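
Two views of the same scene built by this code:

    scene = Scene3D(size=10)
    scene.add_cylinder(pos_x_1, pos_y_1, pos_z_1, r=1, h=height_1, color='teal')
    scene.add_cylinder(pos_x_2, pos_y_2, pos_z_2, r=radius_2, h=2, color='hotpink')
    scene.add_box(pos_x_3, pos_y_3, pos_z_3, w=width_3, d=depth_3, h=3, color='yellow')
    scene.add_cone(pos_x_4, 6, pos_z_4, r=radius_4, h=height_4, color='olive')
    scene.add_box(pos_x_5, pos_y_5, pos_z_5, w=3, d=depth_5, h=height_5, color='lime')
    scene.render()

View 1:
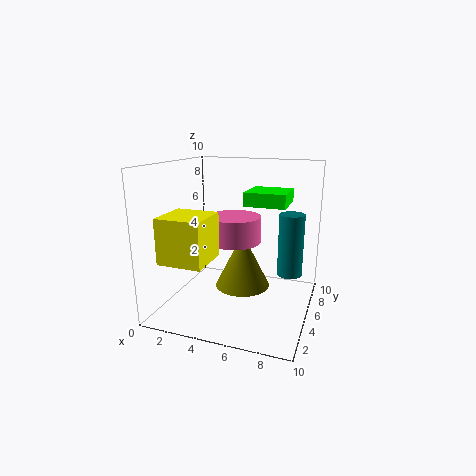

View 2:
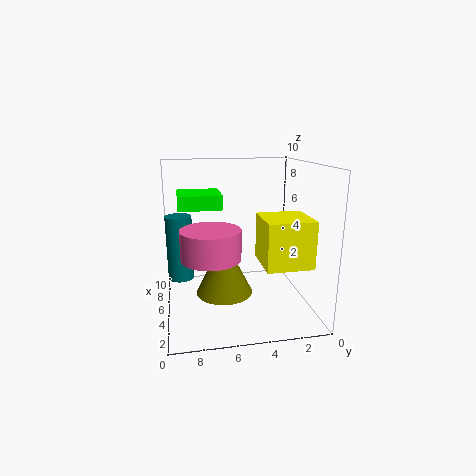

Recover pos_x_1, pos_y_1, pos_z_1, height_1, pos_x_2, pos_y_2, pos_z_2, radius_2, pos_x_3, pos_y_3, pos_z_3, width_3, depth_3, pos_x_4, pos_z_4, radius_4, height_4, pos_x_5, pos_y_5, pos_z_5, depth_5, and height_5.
pos_x_1 = 8, pos_y_1 = 9, pos_z_1 = 1, height_1 = 5, pos_x_2 = 4, pos_y_2 = 7, pos_z_2 = 4, radius_2 = 2, pos_x_3 = 1, pos_y_3 = 1, pos_z_3 = 4, width_3 = 3, depth_3 = 3, pos_x_4 = 5, pos_z_4 = 1, radius_4 = 2, height_4 = 4, pos_x_5 = 5, pos_y_5 = 6, pos_z_5 = 7, depth_5 = 3, height_5 = 1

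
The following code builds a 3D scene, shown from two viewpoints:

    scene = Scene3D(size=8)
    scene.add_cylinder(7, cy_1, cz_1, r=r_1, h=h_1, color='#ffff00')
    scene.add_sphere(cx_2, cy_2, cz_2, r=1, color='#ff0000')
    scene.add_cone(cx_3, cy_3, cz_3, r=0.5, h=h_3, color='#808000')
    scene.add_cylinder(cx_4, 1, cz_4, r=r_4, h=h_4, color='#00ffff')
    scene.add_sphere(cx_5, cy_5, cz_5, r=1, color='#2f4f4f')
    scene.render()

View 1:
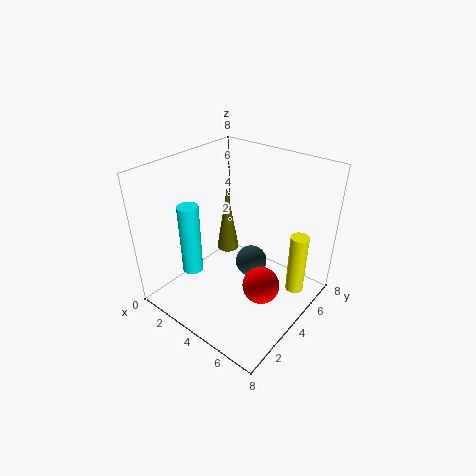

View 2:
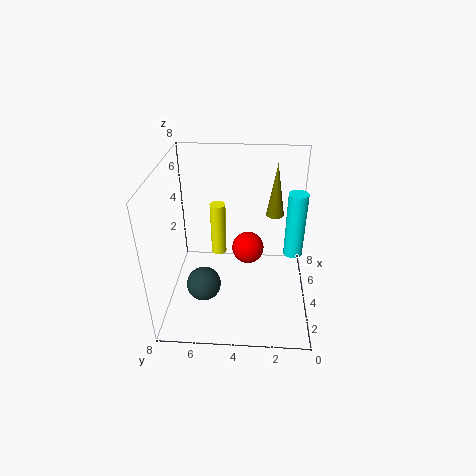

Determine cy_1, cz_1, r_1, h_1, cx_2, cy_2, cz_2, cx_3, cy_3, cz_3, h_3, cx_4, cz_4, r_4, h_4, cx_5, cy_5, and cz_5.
cy_1 = 5.5, cz_1 = 1, r_1 = 0.5, h_1 = 3.5, cx_2 = 6, cy_2 = 3.5, cz_2 = 2, cx_3 = 5, cy_3 = 2, cz_3 = 5, h_3 = 3, cx_4 = 3.5, cz_4 = 3.5, r_4 = 0.5, h_4 = 3.5, cx_5 = 3.5, cy_5 = 6, cz_5 = 1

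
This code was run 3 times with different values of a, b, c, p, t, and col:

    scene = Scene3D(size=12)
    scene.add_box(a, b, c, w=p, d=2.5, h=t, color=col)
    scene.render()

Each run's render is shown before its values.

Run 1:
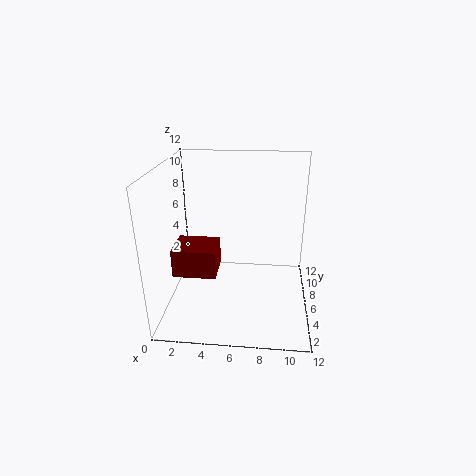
a = 2; b = 0.5; c = 5.5; p = 3; t = 2; col = 'maroon'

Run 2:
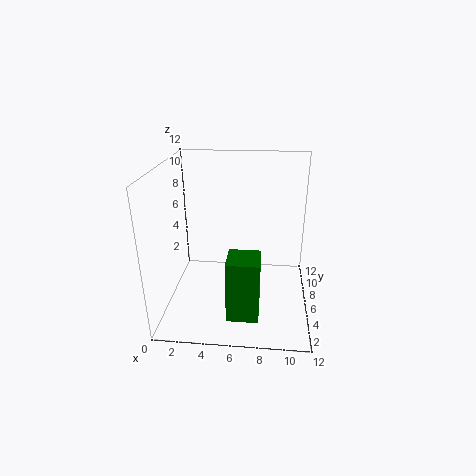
a = 5.5; b = 1.5; c = 1; p = 2.5; t = 5; col = 'green'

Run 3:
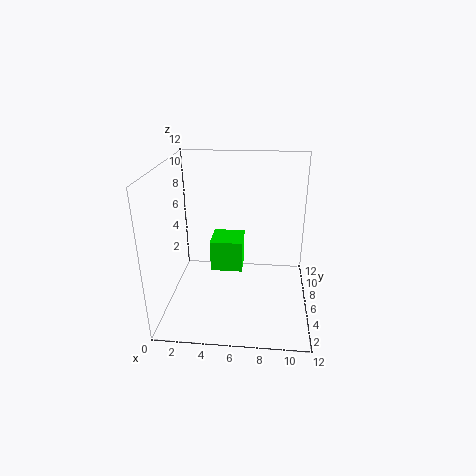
a = 4; b = 4; c = 4; p = 2.5; t = 2.5; col = 'lime'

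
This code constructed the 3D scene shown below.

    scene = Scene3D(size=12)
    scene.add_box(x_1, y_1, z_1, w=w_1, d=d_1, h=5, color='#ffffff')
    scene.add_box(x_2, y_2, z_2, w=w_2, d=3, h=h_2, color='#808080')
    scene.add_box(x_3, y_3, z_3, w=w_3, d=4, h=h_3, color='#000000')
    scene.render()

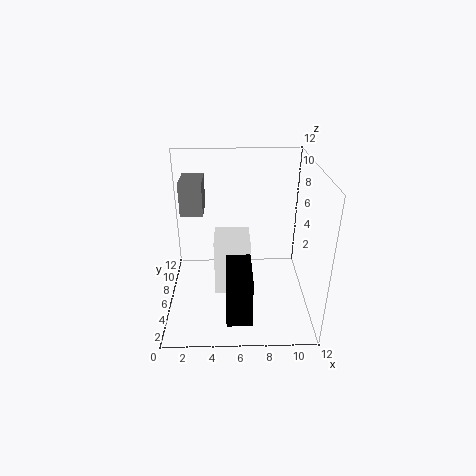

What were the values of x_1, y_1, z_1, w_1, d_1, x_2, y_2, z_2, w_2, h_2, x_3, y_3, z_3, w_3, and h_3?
x_1 = 4
y_1 = 5
z_1 = 1
w_1 = 3
d_1 = 3
x_2 = 1
y_2 = 8
z_2 = 7
w_2 = 2
h_2 = 3
x_3 = 5
y_3 = 1
z_3 = 1
w_3 = 2
h_3 = 4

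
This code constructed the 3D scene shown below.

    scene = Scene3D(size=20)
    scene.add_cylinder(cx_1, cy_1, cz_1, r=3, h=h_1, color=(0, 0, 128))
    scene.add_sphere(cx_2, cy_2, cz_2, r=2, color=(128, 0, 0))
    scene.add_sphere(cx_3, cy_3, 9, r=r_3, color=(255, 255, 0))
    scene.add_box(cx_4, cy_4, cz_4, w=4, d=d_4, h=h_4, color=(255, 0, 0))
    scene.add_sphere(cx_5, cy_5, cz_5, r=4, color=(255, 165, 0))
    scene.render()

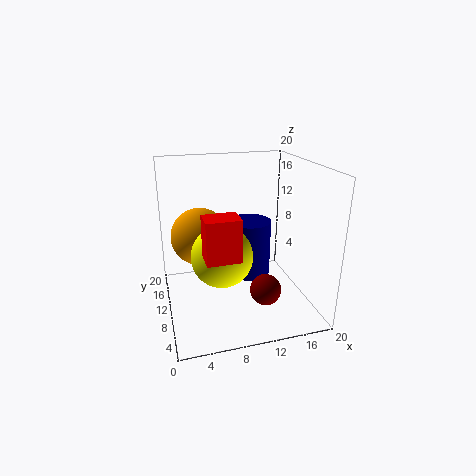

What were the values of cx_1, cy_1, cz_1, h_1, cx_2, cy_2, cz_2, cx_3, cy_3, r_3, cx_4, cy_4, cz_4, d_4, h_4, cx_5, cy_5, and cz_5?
cx_1 = 12; cy_1 = 11; cz_1 = 4; h_1 = 8; cx_2 = 12; cy_2 = 4; cz_2 = 5; cx_3 = 7; cy_3 = 7; r_3 = 4; cx_4 = 4; cy_4 = 1; cz_4 = 11; d_4 = 3; h_4 = 5; cx_5 = 5; cy_5 = 12; cz_5 = 10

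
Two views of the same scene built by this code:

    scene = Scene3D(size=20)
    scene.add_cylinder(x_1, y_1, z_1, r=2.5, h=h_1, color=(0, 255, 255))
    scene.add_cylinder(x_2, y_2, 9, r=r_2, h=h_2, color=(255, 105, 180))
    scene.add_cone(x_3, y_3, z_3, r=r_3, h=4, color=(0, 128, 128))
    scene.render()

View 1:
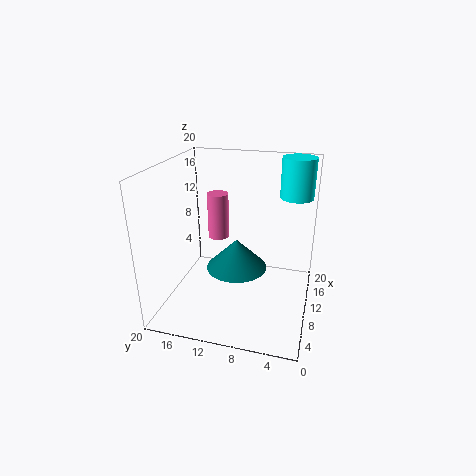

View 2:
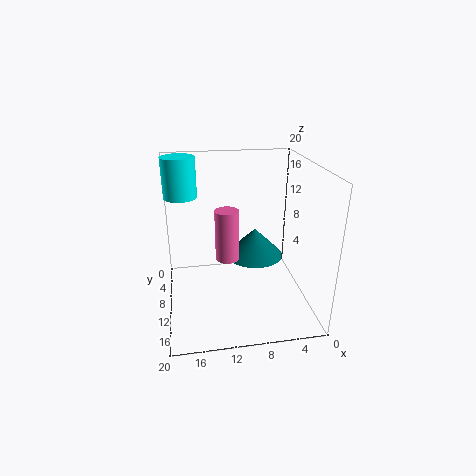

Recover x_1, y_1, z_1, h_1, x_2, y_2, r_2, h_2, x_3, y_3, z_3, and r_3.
x_1 = 17.5
y_1 = 3
z_1 = 14
h_1 = 6
x_2 = 12
y_2 = 13.5
r_2 = 1.5
h_2 = 6.5
x_3 = 7.5
y_3 = 9.5
z_3 = 7
r_3 = 4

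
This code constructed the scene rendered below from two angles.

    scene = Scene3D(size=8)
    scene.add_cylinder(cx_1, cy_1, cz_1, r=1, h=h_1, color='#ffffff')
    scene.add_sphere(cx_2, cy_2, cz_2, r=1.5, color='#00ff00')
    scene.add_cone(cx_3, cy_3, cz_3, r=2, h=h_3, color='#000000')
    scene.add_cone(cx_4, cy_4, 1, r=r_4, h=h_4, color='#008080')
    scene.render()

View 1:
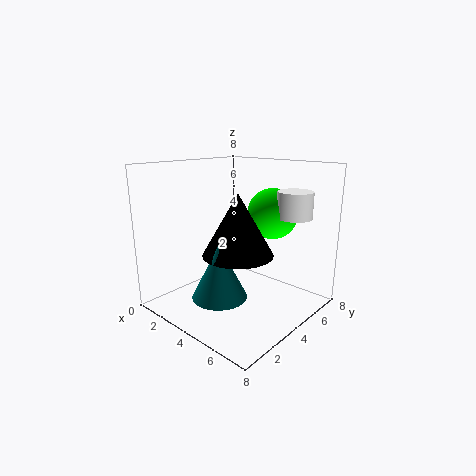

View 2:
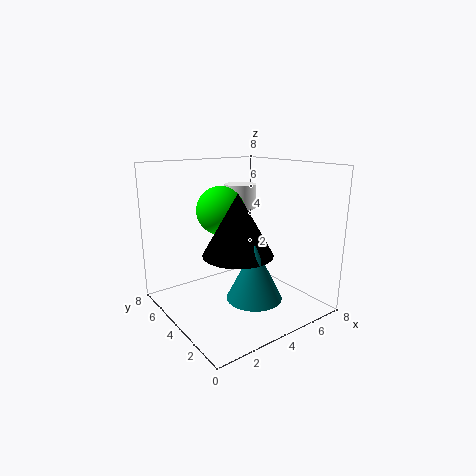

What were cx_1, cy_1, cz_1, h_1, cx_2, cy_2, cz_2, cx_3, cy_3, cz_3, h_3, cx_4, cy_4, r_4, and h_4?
cx_1 = 6; cy_1 = 6.5; cz_1 = 5; h_1 = 1.5; cx_2 = 4.5; cy_2 = 6.5; cz_2 = 5; cx_3 = 4; cy_3 = 4; cz_3 = 3; h_3 = 3.5; cx_4 = 4; cy_4 = 2.5; r_4 = 1.5; h_4 = 3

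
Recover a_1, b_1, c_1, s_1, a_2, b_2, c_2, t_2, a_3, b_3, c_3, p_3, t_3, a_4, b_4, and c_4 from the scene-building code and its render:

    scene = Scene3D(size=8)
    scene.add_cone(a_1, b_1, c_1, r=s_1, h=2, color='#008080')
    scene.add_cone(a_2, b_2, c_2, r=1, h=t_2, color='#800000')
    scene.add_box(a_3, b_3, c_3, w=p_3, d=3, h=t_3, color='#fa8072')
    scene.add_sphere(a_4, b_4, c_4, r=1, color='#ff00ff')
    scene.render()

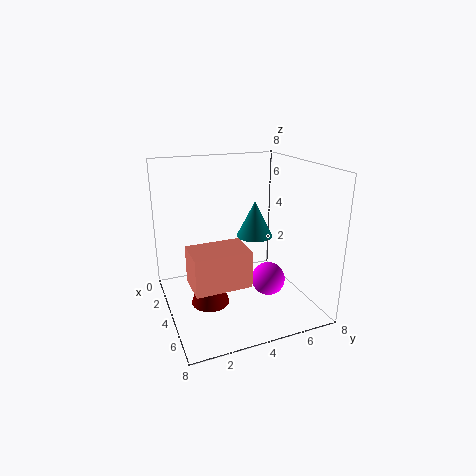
a_1 = 4
b_1 = 5
c_1 = 4
s_1 = 1
a_2 = 5
b_2 = 2
c_2 = 1
t_2 = 3
a_3 = 4
b_3 = 1
c_3 = 2
p_3 = 2
t_3 = 2
a_4 = 4
b_4 = 6
c_4 = 1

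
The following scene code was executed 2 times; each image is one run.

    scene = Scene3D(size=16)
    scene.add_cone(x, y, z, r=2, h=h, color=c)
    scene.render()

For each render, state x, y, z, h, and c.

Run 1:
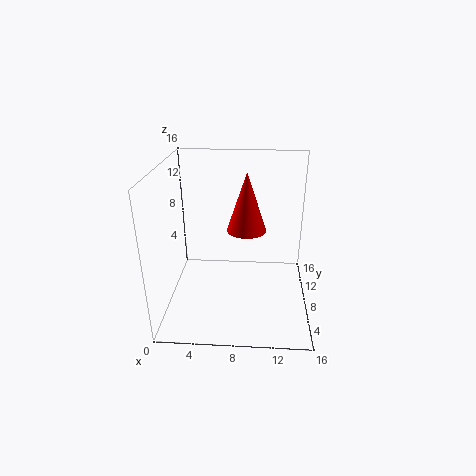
x = 9
y = 6
z = 10
h = 6
c = 'red'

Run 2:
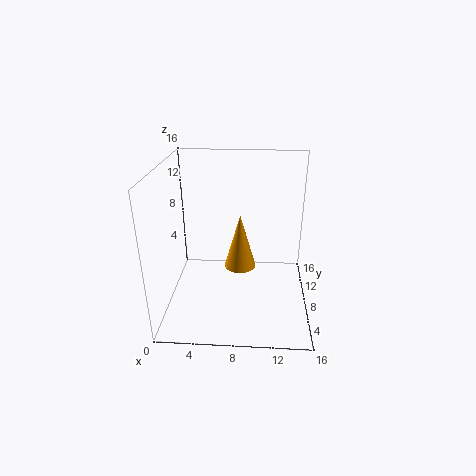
x = 8
y = 12
z = 2
h = 7
c = 'orange'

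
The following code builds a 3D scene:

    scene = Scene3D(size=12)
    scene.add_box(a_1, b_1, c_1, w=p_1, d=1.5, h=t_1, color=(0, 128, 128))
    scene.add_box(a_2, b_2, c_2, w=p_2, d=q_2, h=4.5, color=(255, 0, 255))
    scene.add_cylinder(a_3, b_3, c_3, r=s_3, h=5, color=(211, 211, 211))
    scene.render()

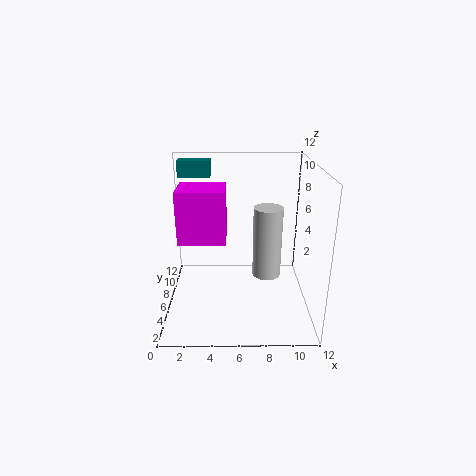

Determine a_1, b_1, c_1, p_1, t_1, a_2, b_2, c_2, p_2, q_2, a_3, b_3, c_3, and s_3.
a_1 = 0.5; b_1 = 10.5; c_1 = 10; p_1 = 3; t_1 = 1.5; a_2 = 1; b_2 = 5.5; c_2 = 5.5; p_2 = 4; q_2 = 3.5; a_3 = 8; b_3 = 2; c_3 = 5; s_3 = 1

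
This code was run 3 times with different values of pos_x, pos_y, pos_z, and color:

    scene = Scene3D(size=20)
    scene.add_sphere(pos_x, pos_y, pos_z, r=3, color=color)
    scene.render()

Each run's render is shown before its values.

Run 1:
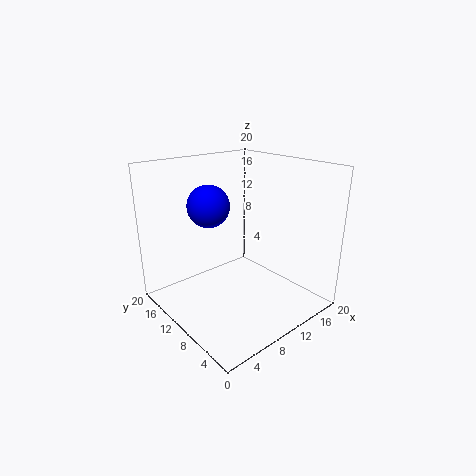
pos_x = 8, pos_y = 14, pos_z = 14, color = 'blue'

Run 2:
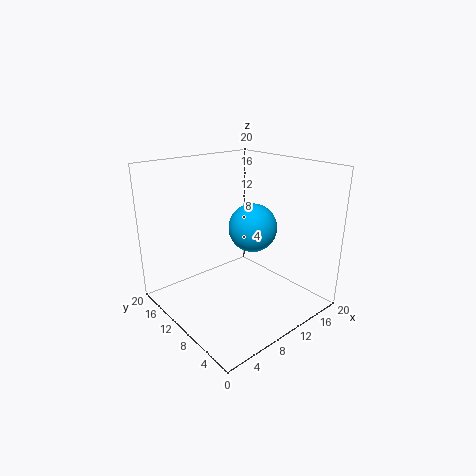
pos_x = 9, pos_y = 6, pos_z = 13, color = 'deepskyblue'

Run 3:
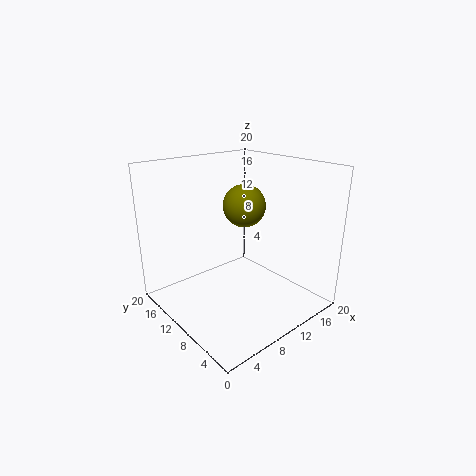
pos_x = 12, pos_y = 11, pos_z = 14, color = 'olive'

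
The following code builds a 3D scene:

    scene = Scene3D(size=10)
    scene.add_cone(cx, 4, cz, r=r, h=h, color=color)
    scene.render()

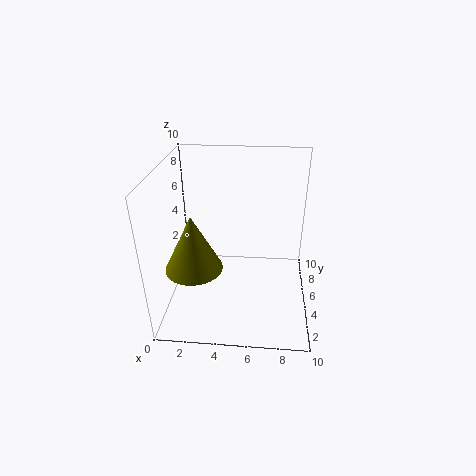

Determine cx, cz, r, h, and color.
cx = 2; cz = 3; r = 2; h = 4; color = 'olive'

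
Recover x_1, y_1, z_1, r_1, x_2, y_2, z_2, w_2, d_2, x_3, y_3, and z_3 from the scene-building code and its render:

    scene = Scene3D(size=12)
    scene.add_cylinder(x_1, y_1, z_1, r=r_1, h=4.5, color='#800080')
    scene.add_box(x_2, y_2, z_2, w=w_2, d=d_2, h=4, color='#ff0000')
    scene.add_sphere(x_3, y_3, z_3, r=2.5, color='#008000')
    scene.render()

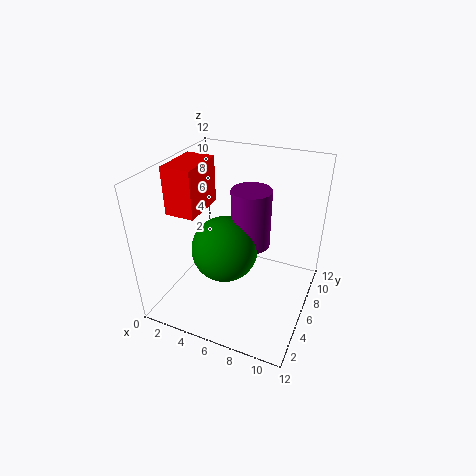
x_1 = 7.5
y_1 = 5
z_1 = 6.5
r_1 = 1.5
x_2 = 0.5
y_2 = 4
z_2 = 8
w_2 = 2.5
d_2 = 4
x_3 = 6
y_3 = 3.5
z_3 = 6.5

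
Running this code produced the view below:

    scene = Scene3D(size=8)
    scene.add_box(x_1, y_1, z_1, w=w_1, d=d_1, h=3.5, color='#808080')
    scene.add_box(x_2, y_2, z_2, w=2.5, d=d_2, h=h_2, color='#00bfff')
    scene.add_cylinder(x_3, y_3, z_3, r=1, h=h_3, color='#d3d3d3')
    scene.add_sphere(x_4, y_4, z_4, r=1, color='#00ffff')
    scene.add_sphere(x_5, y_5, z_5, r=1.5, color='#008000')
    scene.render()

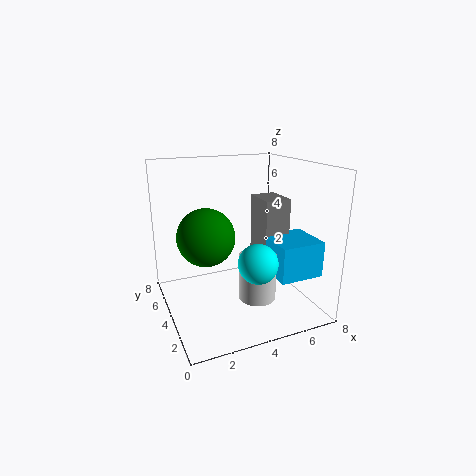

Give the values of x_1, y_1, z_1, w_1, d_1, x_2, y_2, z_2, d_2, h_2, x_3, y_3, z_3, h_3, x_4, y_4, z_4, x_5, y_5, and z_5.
x_1 = 5.5, y_1 = 3.5, z_1 = 2.5, w_1 = 1.5, d_1 = 2, x_2 = 5.5, y_2 = 1.5, z_2 = 2, d_2 = 2.5, h_2 = 2, x_3 = 4.5, y_3 = 2.5, z_3 = 1, h_3 = 2.5, x_4 = 4, y_4 = 1.5, z_4 = 3.5, x_5 = 2, y_5 = 3.5, z_5 = 4.5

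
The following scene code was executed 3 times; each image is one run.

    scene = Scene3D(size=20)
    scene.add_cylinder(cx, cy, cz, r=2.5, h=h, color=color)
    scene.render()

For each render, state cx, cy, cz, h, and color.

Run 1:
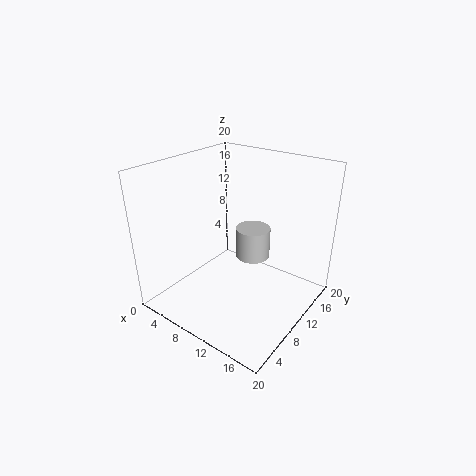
cx = 10.5, cy = 13, cz = 6, h = 4.5, color = 'lightgray'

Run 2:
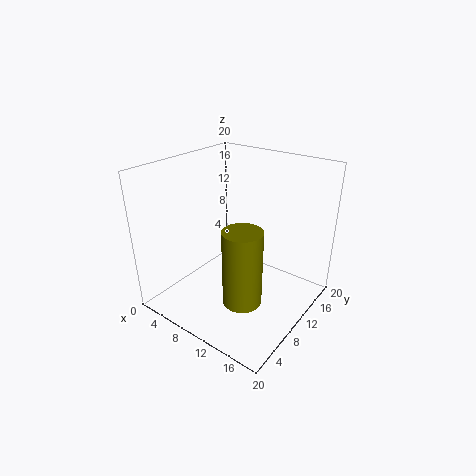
cx = 14, cy = 5.5, cz = 4, h = 10, color = 'olive'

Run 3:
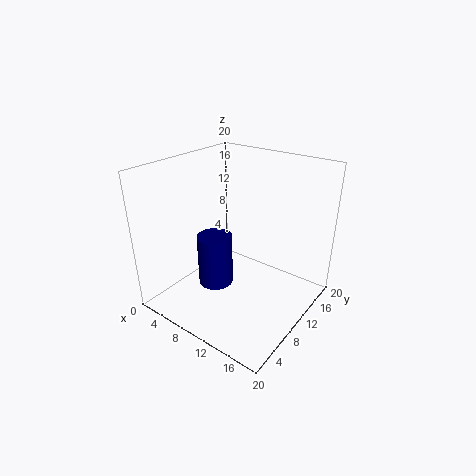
cx = 7, cy = 8.5, cz = 2.5, h = 7.5, color = 'navy'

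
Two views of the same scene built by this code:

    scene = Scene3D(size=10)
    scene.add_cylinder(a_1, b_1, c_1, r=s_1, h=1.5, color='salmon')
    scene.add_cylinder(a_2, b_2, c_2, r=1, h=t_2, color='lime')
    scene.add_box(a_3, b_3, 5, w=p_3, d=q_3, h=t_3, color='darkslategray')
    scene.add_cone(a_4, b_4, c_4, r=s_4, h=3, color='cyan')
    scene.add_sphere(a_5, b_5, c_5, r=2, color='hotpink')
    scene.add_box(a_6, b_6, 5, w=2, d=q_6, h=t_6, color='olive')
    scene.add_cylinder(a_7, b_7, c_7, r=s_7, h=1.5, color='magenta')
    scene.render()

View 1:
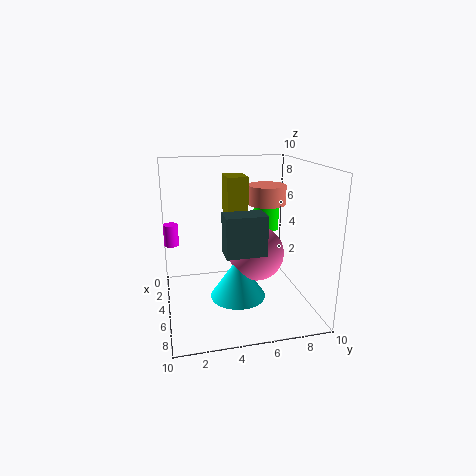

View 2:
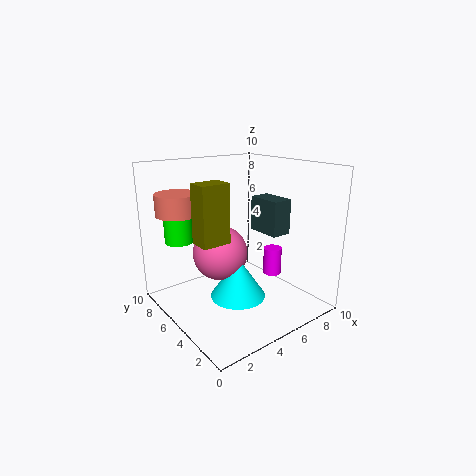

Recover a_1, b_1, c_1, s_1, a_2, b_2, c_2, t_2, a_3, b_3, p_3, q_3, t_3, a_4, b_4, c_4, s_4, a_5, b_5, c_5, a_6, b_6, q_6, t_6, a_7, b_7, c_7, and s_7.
a_1 = 2; b_1 = 8; c_1 = 6.5; s_1 = 1.5; a_2 = 2; b_2 = 8; c_2 = 4.5; t_2 = 2; a_3 = 7; b_3 = 3.5; p_3 = 1.5; q_3 = 2.5; t_3 = 2.5; a_4 = 5; b_4 = 5; c_4 = 0.5; s_4 = 2; a_5 = 4.5; b_5 = 6.5; c_5 = 3.5; a_6 = 2; b_6 = 4.5; q_6 = 1.5; t_6 = 4; a_7 = 4; b_7 = 0.5; c_7 = 4.5; s_7 = 0.5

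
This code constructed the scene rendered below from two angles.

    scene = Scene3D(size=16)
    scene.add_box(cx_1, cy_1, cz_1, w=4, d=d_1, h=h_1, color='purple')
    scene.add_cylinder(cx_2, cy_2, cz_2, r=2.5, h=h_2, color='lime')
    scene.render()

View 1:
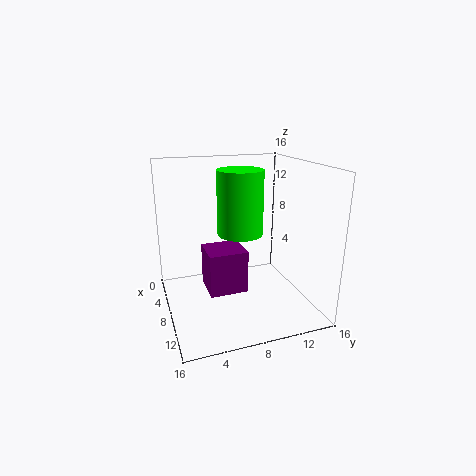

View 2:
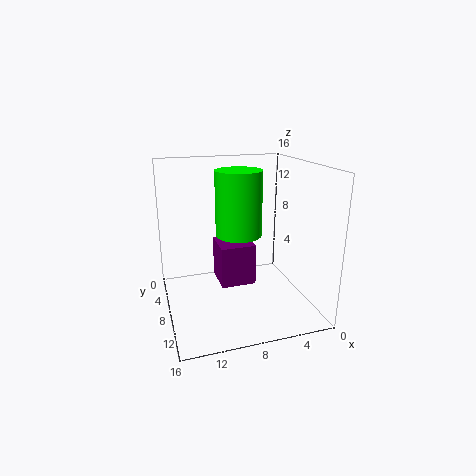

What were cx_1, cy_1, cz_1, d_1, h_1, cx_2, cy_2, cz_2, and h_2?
cx_1 = 6
cy_1 = 4.25
cz_1 = 2.25
d_1 = 4.25
h_1 = 4.75
cx_2 = 8
cy_2 = 8.25
cz_2 = 8.5
h_2 = 7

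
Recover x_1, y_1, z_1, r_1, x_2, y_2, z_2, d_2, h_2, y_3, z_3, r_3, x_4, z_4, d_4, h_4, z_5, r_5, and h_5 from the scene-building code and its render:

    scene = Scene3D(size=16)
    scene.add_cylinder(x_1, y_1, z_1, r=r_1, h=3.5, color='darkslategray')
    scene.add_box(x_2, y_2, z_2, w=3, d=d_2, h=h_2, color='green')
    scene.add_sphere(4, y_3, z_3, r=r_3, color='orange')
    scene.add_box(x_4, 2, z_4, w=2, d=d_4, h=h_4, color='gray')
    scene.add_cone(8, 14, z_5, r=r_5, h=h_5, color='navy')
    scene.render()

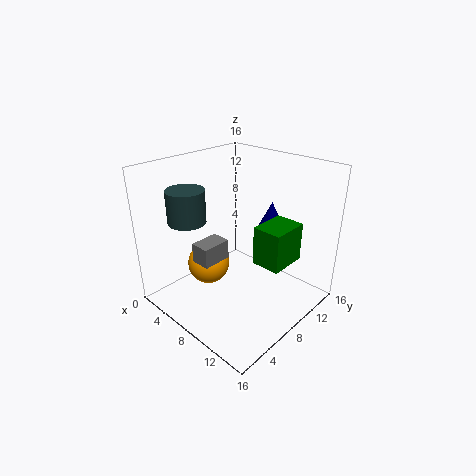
x_1 = 5; y_1 = 3.5; z_1 = 10.5; r_1 = 2; x_2 = 11.5; y_2 = 6.5; z_2 = 7; d_2 = 4; h_2 = 4; y_3 = 7; z_3 = 3.5; r_3 = 2.5; x_4 = 7.5; z_4 = 7.5; d_4 = 3; h_4 = 2; z_5 = 7.5; r_5 = 1.5; h_5 = 3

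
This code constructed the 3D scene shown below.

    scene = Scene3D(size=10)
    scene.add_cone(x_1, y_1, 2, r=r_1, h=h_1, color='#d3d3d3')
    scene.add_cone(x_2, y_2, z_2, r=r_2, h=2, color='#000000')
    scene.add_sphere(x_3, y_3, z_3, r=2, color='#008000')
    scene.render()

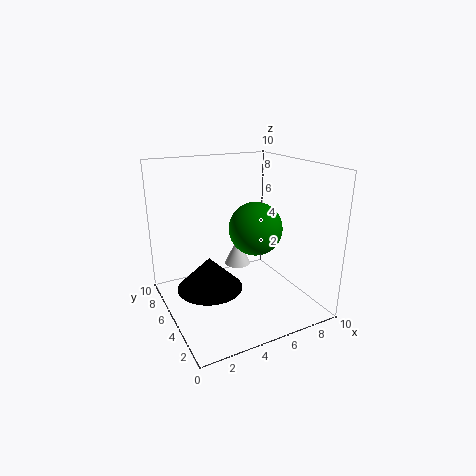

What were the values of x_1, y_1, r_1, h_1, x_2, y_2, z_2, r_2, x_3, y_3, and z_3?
x_1 = 6, y_1 = 7, r_1 = 1, h_1 = 2, x_2 = 2, y_2 = 3, z_2 = 3, r_2 = 2, x_3 = 7, y_3 = 6, z_3 = 5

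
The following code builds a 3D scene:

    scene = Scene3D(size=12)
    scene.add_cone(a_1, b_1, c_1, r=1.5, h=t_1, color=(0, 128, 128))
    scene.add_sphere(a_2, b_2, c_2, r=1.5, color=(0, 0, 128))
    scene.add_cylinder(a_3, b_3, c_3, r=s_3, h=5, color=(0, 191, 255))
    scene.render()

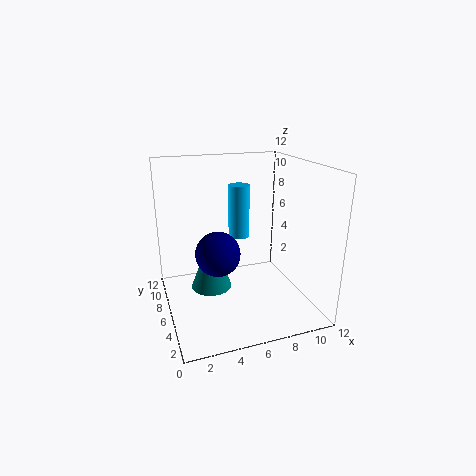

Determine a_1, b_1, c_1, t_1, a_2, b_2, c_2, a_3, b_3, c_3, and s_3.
a_1 = 3; b_1 = 3.5; c_1 = 3.5; t_1 = 4; a_2 = 3; b_2 = 1.5; c_2 = 7; a_3 = 7.5; b_3 = 10; c_3 = 4.5; s_3 = 1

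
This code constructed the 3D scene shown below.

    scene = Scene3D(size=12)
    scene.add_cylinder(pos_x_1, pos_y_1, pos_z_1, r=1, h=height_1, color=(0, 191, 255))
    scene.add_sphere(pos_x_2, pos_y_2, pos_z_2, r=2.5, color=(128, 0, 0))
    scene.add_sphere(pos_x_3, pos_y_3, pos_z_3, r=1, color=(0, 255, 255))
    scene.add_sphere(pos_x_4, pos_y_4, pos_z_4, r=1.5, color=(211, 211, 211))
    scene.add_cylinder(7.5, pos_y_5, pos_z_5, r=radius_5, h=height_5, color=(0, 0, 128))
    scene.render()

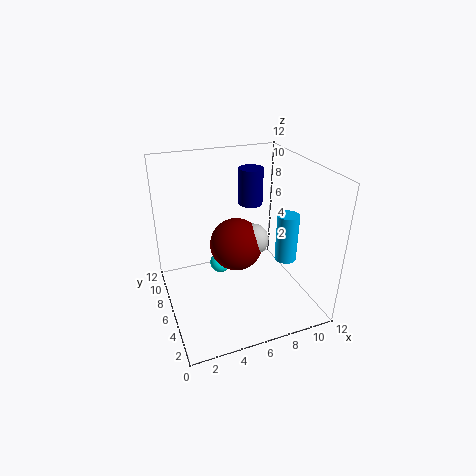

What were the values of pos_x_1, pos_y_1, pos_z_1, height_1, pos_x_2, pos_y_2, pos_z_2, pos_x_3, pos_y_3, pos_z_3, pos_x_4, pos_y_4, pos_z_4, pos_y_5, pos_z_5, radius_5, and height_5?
pos_x_1 = 11; pos_y_1 = 6.5; pos_z_1 = 2.5; height_1 = 4.5; pos_x_2 = 7; pos_y_2 = 9; pos_z_2 = 3.5; pos_x_3 = 5.5; pos_y_3 = 9.5; pos_z_3 = 1.5; pos_x_4 = 8.5; pos_y_4 = 8.5; pos_z_4 = 4; pos_y_5 = 7; pos_z_5 = 8.5; radius_5 = 1; height_5 = 3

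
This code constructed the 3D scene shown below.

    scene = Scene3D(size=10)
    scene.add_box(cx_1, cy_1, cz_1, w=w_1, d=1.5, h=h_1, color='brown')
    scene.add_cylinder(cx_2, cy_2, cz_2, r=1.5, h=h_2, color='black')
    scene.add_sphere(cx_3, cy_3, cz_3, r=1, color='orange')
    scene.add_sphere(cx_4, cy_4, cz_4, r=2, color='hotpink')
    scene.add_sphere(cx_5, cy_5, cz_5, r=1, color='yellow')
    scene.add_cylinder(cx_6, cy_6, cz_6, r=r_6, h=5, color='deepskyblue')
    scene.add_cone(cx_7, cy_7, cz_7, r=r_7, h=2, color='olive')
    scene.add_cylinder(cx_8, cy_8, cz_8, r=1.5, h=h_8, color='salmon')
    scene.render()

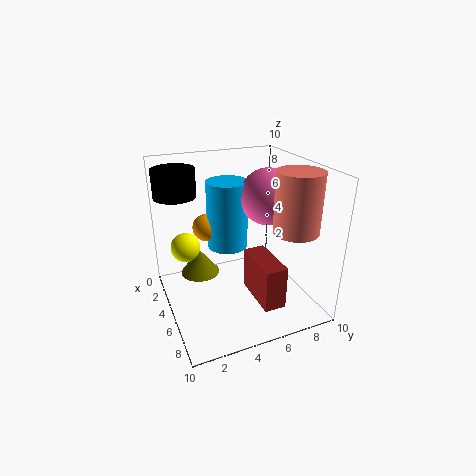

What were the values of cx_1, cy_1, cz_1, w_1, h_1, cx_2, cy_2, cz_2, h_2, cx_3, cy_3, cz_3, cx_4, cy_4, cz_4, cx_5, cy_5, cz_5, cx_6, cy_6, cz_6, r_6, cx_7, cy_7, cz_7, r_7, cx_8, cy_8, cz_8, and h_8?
cx_1 = 5
cy_1 = 5.5
cz_1 = 1
w_1 = 3.5
h_1 = 3
cx_2 = 2
cy_2 = 1.5
cz_2 = 7.5
h_2 = 2
cx_3 = 2.5
cy_3 = 3.5
cz_3 = 5
cx_4 = 4.5
cy_4 = 7.5
cz_4 = 7.5
cx_5 = 4
cy_5 = 1.5
cz_5 = 4.5
cx_6 = 3
cy_6 = 5
cz_6 = 3.5
r_6 = 1.5
cx_7 = 2
cy_7 = 3
cz_7 = 1
r_7 = 1.5
cx_8 = 7.5
cy_8 = 8
cz_8 = 6
h_8 = 4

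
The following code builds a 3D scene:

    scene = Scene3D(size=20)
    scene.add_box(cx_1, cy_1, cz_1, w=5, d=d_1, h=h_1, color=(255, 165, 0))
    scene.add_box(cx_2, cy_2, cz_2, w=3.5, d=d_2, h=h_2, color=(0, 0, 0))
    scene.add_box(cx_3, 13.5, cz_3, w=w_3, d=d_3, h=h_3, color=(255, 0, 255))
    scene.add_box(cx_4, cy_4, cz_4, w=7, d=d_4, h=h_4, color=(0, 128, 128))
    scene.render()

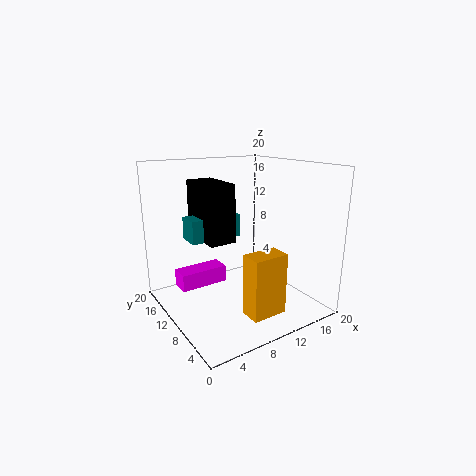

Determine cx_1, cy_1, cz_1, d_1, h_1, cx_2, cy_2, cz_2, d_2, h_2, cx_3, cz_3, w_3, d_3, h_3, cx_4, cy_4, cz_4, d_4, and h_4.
cx_1 = 8.5, cy_1 = 3.5, cz_1 = 0.5, d_1 = 3, h_1 = 8.5, cx_2 = 4.5, cy_2 = 7.5, cz_2 = 10.5, d_2 = 6.5, h_2 = 7.5, cx_3 = 3, cz_3 = 2, w_3 = 7, d_3 = 3, h_3 = 2.5, cx_4 = 3, cy_4 = 9.5, cz_4 = 10.5, d_4 = 3, h_4 = 3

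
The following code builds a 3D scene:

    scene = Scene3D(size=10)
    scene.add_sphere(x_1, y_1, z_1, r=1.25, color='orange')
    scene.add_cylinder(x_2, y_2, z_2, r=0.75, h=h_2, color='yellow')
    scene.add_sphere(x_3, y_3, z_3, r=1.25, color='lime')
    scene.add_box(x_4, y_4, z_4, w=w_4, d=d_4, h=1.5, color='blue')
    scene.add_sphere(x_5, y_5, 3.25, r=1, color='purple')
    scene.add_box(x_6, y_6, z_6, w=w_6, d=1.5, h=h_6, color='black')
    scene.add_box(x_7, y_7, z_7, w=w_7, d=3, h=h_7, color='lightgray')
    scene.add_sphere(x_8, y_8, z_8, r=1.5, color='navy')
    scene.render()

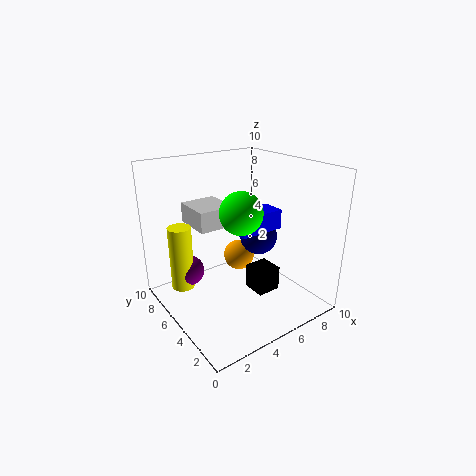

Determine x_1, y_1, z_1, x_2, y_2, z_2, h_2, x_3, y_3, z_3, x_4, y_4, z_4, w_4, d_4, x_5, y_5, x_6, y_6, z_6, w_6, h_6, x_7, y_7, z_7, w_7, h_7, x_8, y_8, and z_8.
x_1 = 7.25
y_1 = 8
z_1 = 1.75
x_2 = 1
y_2 = 5.75
z_2 = 2.25
h_2 = 4.25
x_3 = 3.25
y_3 = 2.25
z_3 = 8
x_4 = 5.5
y_4 = 5
z_4 = 4.75
w_4 = 3.5
d_4 = 1.75
x_5 = 1.5
y_5 = 5.75
x_6 = 4
y_6 = 1.25
z_6 = 2.75
w_6 = 1.5
h_6 = 1.5
x_7 = 3
y_7 = 6.5
z_7 = 5.25
w_7 = 2.75
h_7 = 1.5
x_8 = 8.5
y_8 = 7
z_8 = 3.5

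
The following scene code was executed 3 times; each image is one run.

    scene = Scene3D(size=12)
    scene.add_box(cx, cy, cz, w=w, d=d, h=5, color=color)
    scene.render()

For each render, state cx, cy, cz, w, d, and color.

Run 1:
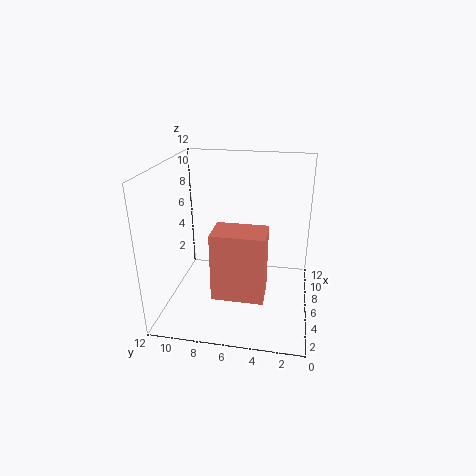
cx = 0.75, cy = 3.25, cz = 3.5, w = 2.5, d = 3.75, color = 'salmon'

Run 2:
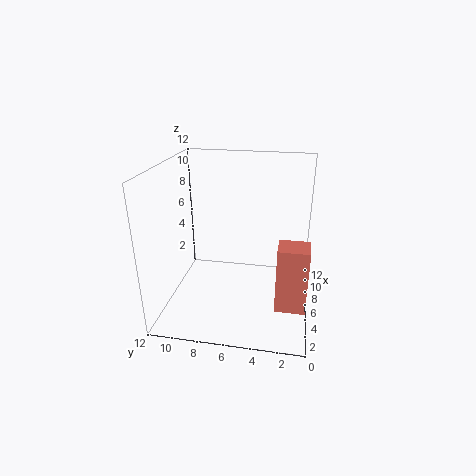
cx = 1.75, cy = 0.25, cz = 2.25, w = 2, d = 2.25, color = 'salmon'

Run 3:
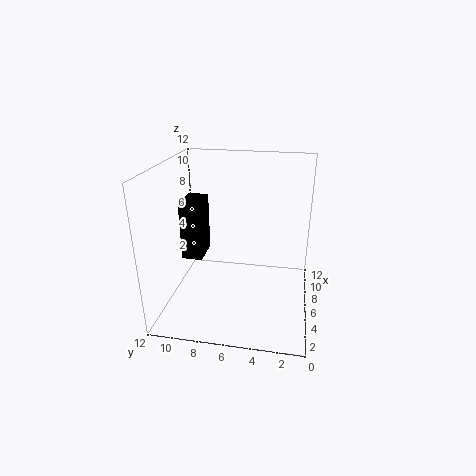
cx = 5.25, cy = 9, cz = 4, w = 2.75, d = 1.75, color = 'black'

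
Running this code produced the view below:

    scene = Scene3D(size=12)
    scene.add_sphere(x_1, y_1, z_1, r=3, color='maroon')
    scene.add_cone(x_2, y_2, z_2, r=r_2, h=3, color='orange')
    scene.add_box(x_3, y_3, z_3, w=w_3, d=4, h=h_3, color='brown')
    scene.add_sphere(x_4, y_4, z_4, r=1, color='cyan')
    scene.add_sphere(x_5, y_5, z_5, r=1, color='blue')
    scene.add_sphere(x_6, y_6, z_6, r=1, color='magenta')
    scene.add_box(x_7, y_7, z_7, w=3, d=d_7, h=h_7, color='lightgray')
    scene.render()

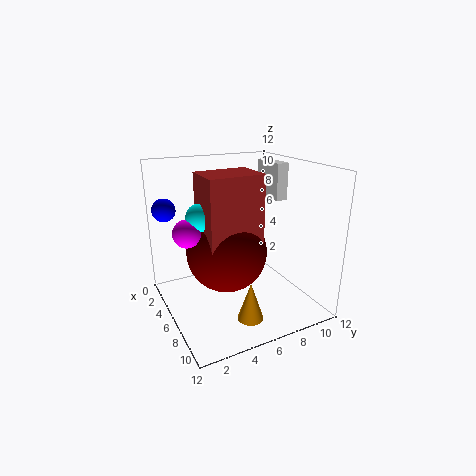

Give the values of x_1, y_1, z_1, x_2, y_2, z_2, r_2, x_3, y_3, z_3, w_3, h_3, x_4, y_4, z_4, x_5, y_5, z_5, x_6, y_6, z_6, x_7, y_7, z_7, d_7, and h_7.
x_1 = 8
y_1 = 4
z_1 = 6
x_2 = 10
y_2 = 5
z_2 = 1
r_2 = 1
x_3 = 7
y_3 = 2
z_3 = 7
w_3 = 3
h_3 = 5
x_4 = 8
y_4 = 2
z_4 = 9
x_5 = 2
y_5 = 1
z_5 = 8
x_6 = 8
y_6 = 1
z_6 = 8
x_7 = 4
y_7 = 9
z_7 = 9
d_7 = 1
h_7 = 3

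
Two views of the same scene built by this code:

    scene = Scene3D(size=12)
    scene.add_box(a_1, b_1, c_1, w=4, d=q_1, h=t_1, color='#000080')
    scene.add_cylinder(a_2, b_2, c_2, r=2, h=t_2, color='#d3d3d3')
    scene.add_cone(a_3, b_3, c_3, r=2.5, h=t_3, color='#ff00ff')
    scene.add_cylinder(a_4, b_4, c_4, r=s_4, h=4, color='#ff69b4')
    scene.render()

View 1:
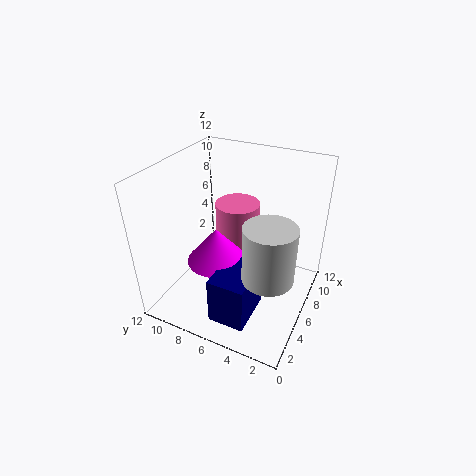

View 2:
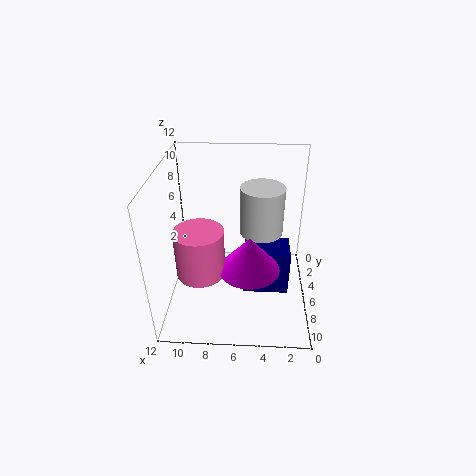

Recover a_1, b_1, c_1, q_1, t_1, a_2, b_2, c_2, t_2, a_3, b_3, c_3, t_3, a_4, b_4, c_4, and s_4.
a_1 = 1.5
b_1 = 3.5
c_1 = 0.5
q_1 = 3
t_1 = 4
a_2 = 4
b_2 = 2.5
c_2 = 4.5
t_2 = 4.5
a_3 = 5
b_3 = 7.5
c_3 = 4
t_3 = 3
a_4 = 9
b_4 = 7.5
c_4 = 3.5
s_4 = 2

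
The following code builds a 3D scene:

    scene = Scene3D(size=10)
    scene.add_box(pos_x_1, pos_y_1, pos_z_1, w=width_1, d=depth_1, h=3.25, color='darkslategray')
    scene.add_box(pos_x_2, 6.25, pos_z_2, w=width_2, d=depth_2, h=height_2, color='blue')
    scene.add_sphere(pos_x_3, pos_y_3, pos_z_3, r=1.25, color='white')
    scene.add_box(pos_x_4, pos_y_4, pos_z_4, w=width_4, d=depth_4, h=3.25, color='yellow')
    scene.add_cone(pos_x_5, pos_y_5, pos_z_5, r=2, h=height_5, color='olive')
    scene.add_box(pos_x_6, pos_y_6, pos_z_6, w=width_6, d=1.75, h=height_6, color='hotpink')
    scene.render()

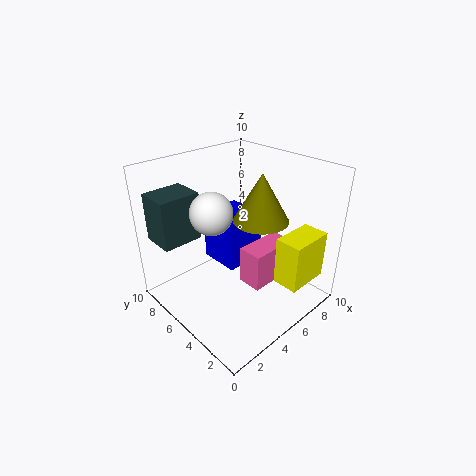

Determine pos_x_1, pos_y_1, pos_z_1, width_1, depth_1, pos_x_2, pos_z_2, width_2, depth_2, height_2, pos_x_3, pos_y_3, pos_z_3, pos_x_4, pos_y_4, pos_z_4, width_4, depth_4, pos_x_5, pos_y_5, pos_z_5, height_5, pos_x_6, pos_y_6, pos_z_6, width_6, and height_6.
pos_x_1 = 0.25, pos_y_1 = 6.5, pos_z_1 = 5.25, width_1 = 2.75, depth_1 = 2.25, pos_x_2 = 5.5, pos_z_2 = 1.25, width_2 = 3.25, depth_2 = 3.25, height_2 = 4, pos_x_3 = 2, pos_y_3 = 4, pos_z_3 = 8.25, pos_x_4 = 5.5, pos_y_4 = 0.25, pos_z_4 = 2.75, width_4 = 3, depth_4 = 1.75, pos_x_5 = 7, pos_y_5 = 4.75, pos_z_5 = 5.75, height_5 = 3.5, pos_x_6 = 5, pos_y_6 = 3, pos_z_6 = 1.5, width_6 = 3.5, height_6 = 2.75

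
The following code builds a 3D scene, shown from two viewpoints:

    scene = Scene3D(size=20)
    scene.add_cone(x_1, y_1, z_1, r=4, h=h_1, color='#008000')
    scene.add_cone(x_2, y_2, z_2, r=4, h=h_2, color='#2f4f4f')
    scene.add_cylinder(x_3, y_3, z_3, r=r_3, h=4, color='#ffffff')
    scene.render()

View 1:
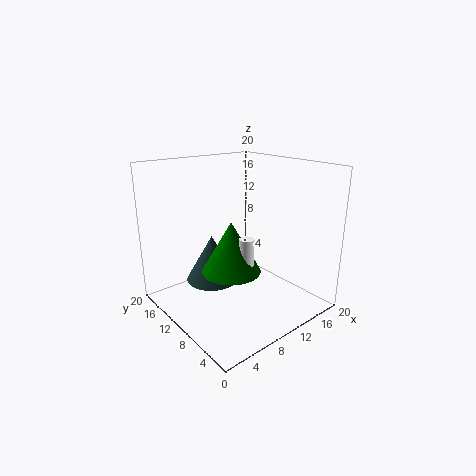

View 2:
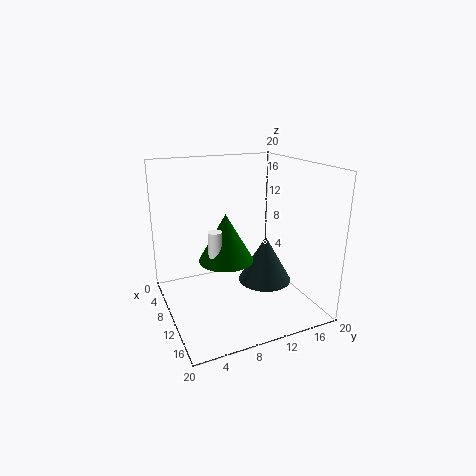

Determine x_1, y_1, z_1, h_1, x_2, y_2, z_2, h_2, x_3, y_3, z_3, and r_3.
x_1 = 8; y_1 = 9; z_1 = 6; h_1 = 7; x_2 = 9; y_2 = 15; z_2 = 2; h_2 = 7; x_3 = 9; y_3 = 7; z_3 = 7; r_3 = 1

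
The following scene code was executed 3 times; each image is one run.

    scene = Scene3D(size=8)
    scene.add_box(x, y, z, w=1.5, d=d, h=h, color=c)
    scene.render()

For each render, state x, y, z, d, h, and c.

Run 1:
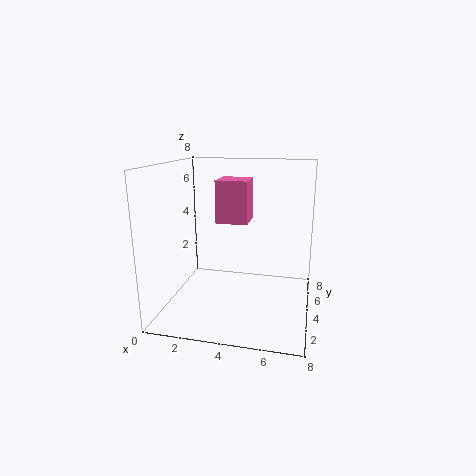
x = 3.5
y = 1.5
z = 5.5
d = 1.5
h = 2
c = 'hotpink'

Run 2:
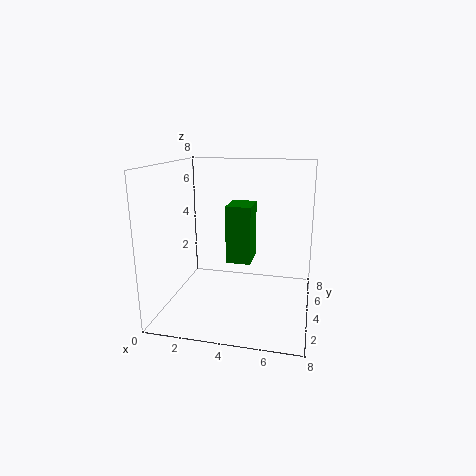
x = 3
y = 5
z = 2
d = 2
h = 3.5
c = 'green'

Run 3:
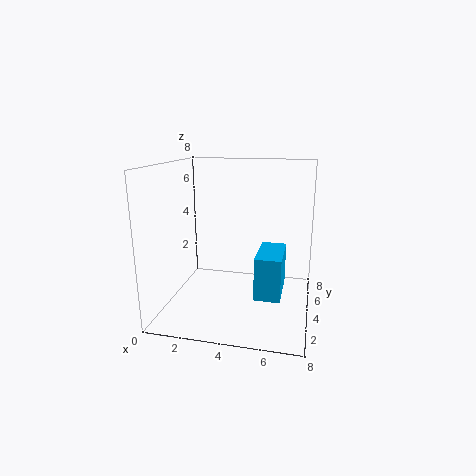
x = 5
y = 3.5
z = 0.5
d = 3
h = 2.5
c = 'deepskyblue'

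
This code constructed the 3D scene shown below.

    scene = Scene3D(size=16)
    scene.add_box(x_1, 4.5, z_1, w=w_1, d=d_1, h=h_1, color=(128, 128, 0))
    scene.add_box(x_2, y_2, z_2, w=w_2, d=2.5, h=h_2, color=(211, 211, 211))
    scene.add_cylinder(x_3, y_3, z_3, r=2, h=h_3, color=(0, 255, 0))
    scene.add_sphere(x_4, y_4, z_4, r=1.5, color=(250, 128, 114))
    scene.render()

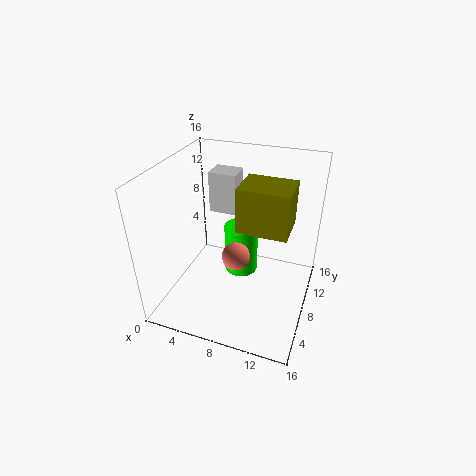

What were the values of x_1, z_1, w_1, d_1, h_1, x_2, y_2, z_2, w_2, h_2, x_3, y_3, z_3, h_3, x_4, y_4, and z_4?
x_1 = 9, z_1 = 11, w_1 = 5, d_1 = 4, h_1 = 4.5, x_2 = 4.5, y_2 = 8.5, z_2 = 10.5, w_2 = 3, h_2 = 4.5, x_3 = 7.5, y_3 = 10.5, z_3 = 2, h_3 = 6, x_4 = 8.5, y_4 = 6, z_4 = 7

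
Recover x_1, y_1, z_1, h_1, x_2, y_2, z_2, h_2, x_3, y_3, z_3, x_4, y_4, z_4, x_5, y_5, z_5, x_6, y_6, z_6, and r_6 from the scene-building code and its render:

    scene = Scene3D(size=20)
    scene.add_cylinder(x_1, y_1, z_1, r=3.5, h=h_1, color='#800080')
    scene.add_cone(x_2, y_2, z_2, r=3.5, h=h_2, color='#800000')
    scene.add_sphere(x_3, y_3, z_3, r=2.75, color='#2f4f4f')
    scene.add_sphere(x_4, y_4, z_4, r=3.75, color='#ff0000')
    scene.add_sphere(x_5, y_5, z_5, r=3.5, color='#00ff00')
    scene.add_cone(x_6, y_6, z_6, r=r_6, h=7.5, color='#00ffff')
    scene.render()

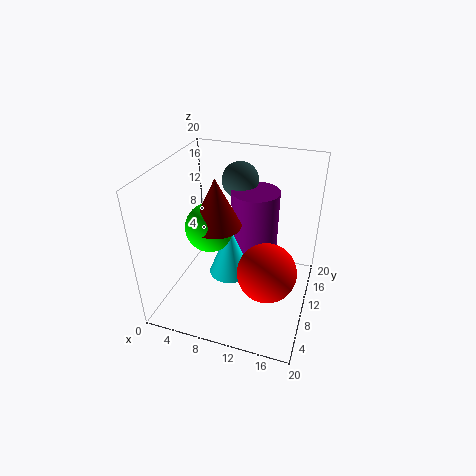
x_1 = 11; y_1 = 15; z_1 = 6.25; h_1 = 8.75; x_2 = 6.75; y_2 = 10.25; z_2 = 11.25; h_2 = 7; x_3 = 8; y_3 = 17; z_3 = 15.5; x_4 = 15.25; y_4 = 5.75; z_4 = 8.5; x_5 = 5.75; y_5 = 10.25; z_5 = 10.75; x_6 = 8.75; y_6 = 10; z_6 = 4; r_6 = 3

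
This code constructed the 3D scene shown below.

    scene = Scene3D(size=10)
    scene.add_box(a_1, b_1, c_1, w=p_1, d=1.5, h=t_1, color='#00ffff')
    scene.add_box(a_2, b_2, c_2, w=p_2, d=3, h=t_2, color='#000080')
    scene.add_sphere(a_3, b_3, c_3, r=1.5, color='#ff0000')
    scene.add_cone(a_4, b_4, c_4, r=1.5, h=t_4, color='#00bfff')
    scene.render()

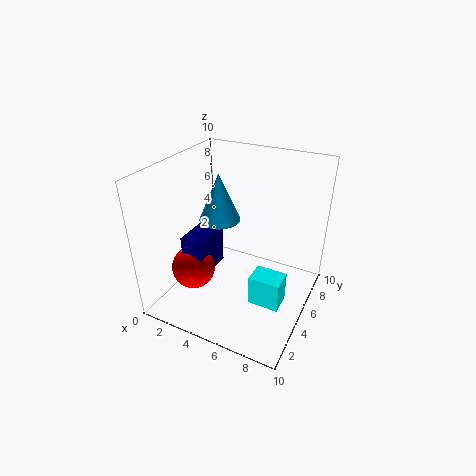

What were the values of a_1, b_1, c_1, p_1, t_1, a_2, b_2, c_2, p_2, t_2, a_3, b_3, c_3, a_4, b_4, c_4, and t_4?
a_1 = 7
b_1 = 2.5
c_1 = 2
p_1 = 2
t_1 = 2
a_2 = 2
b_2 = 2.5
c_2 = 2.5
p_2 = 1.5
t_2 = 3
a_3 = 2.5
b_3 = 3
c_3 = 3
a_4 = 3
b_4 = 6
c_4 = 5.5
t_4 = 3.5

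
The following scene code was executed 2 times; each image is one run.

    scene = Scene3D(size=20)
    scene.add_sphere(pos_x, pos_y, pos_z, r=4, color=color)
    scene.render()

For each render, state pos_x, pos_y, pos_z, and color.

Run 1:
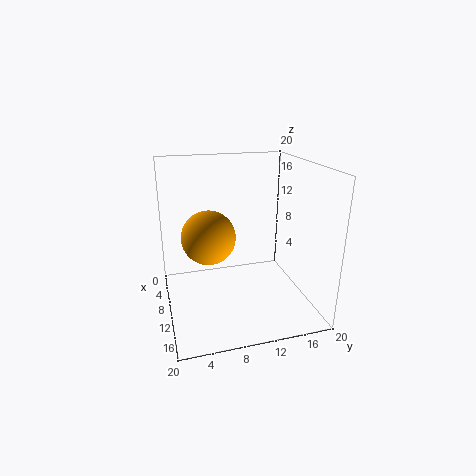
pos_x = 6.5, pos_y = 6.5, pos_z = 9, color = 'orange'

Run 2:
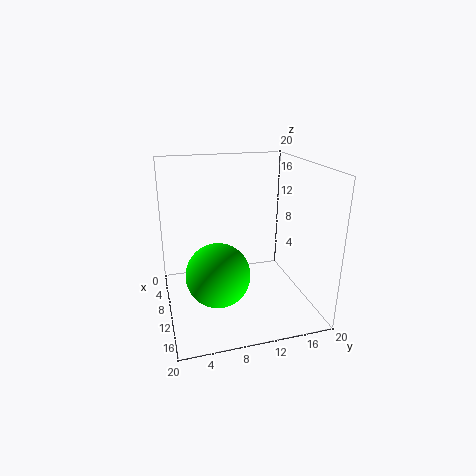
pos_x = 15, pos_y = 6, pos_z = 7.5, color = 'lime'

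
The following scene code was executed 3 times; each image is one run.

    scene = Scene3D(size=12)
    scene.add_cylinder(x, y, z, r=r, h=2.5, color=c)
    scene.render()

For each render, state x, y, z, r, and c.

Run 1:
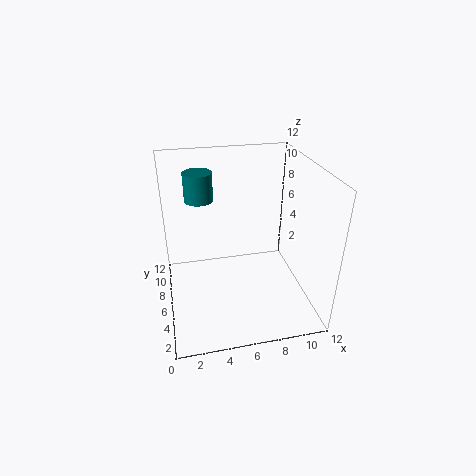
x = 3.25, y = 9.25, z = 8.25, r = 1.25, c = 'teal'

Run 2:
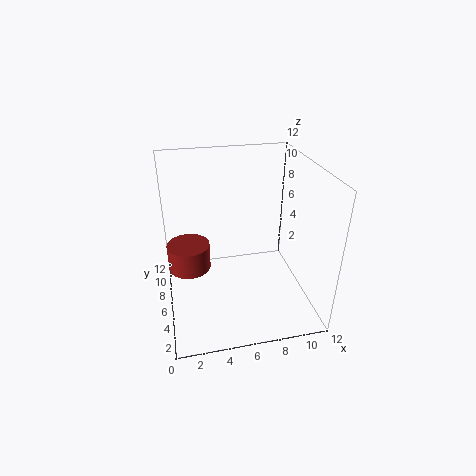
x = 2, y = 9.5, z = 1.25, r = 2, c = 'brown'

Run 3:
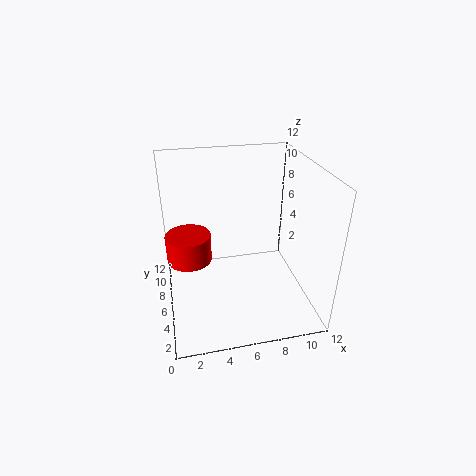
x = 2, y = 8.25, z = 3, r = 2, c = 'red'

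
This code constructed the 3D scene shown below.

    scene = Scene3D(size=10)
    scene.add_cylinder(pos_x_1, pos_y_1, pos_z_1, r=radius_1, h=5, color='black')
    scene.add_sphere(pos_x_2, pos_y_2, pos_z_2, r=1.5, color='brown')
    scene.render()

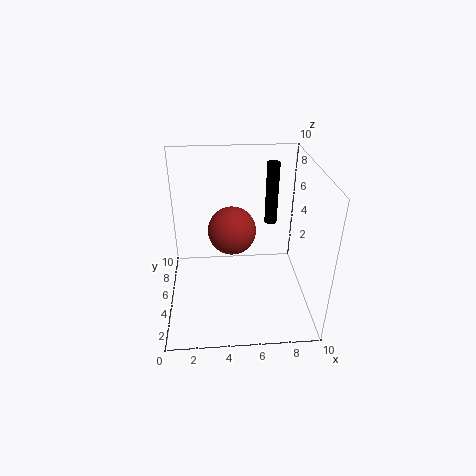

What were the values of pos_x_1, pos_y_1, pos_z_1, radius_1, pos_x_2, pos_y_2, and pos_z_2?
pos_x_1 = 8
pos_y_1 = 9
pos_z_1 = 4
radius_1 = 0.5
pos_x_2 = 4.5
pos_y_2 = 3.5
pos_z_2 = 6.5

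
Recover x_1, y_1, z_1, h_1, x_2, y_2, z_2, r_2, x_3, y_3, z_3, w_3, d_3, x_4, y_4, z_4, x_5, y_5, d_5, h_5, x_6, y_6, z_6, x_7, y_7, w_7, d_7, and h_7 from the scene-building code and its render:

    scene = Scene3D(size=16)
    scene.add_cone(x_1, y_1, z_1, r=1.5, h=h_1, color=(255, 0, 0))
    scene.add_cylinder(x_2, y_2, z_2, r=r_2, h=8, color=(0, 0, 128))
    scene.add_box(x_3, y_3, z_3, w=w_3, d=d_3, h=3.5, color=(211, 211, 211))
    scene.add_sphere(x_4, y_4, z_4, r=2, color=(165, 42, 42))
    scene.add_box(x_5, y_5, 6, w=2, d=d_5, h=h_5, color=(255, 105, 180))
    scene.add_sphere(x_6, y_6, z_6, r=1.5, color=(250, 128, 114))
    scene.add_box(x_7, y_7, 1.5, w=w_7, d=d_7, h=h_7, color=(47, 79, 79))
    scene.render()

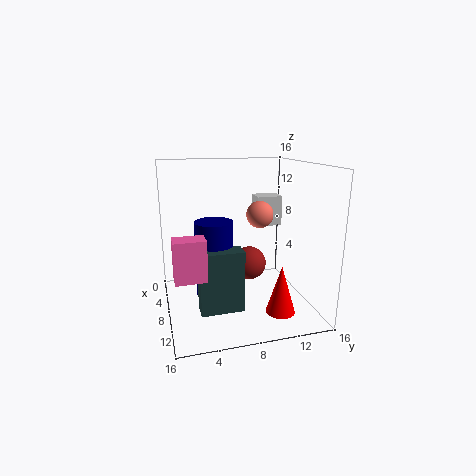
x_1 = 13.5
y_1 = 11
z_1 = 1.5
h_1 = 5
x_2 = 9.5
y_2 = 5
z_2 = 2.5
r_2 = 2
x_3 = 3.5
y_3 = 11
z_3 = 8.5
w_3 = 2.5
d_3 = 3
x_4 = 6
y_4 = 10
z_4 = 4
x_5 = 12
y_5 = 0.5
d_5 = 3
h_5 = 4
x_6 = 8
y_6 = 10.5
z_6 = 10.5
x_7 = 10.5
y_7 = 3
w_7 = 2
d_7 = 4.5
h_7 = 6.5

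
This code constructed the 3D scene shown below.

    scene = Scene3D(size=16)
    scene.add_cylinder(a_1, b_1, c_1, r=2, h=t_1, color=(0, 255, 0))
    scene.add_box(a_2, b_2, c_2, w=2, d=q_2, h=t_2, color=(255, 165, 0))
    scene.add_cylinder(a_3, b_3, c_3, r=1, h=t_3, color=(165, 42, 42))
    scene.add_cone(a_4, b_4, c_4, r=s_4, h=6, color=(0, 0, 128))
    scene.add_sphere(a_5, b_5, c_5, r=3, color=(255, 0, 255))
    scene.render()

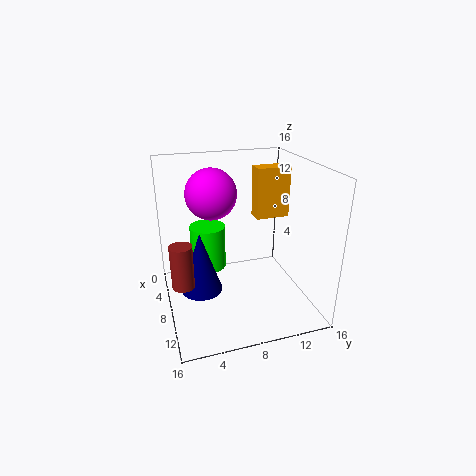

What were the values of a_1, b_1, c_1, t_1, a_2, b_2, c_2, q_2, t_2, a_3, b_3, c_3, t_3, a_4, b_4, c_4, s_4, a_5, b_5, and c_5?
a_1 = 6
b_1 = 5
c_1 = 4
t_1 = 5
a_2 = 4
b_2 = 11
c_2 = 9
q_2 = 4
t_2 = 6
a_3 = 14
b_3 = 1
c_3 = 7
t_3 = 4
a_4 = 12
b_4 = 3
c_4 = 5
s_4 = 2
a_5 = 4
b_5 = 6
c_5 = 12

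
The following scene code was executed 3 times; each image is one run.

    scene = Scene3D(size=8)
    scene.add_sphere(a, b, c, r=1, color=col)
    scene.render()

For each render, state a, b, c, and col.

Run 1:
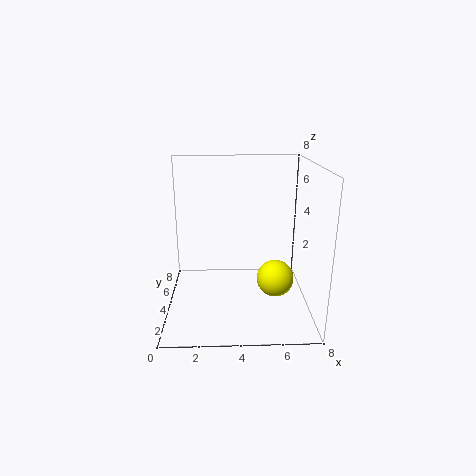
a = 6; b = 3; c = 2; col = 'yellow'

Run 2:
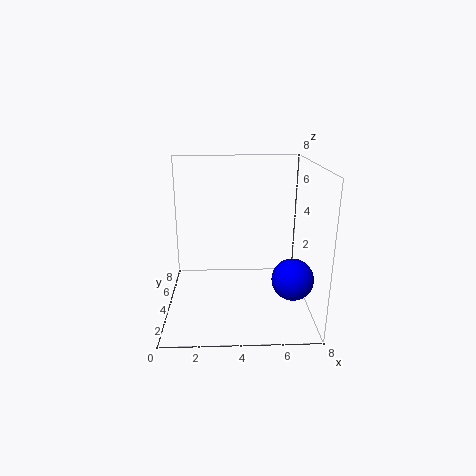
a = 6.5; b = 1; c = 3; col = 'blue'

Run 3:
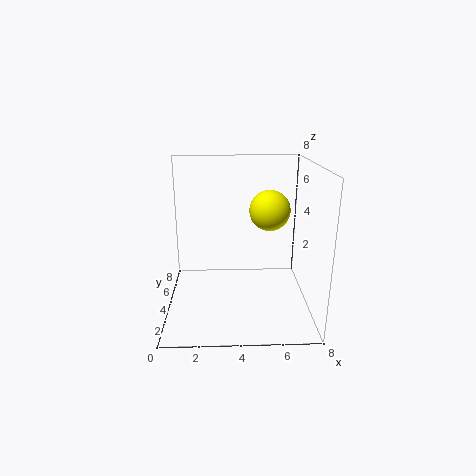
a = 5.5; b = 2.5; c = 6; col = 'yellow'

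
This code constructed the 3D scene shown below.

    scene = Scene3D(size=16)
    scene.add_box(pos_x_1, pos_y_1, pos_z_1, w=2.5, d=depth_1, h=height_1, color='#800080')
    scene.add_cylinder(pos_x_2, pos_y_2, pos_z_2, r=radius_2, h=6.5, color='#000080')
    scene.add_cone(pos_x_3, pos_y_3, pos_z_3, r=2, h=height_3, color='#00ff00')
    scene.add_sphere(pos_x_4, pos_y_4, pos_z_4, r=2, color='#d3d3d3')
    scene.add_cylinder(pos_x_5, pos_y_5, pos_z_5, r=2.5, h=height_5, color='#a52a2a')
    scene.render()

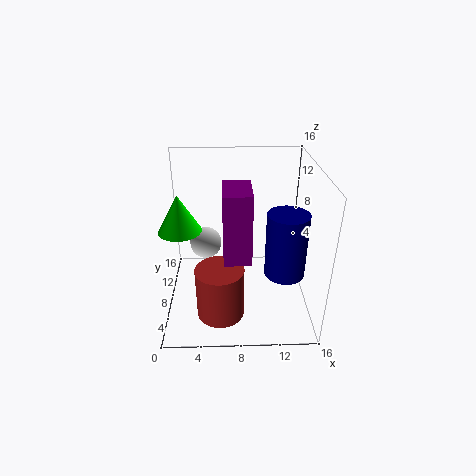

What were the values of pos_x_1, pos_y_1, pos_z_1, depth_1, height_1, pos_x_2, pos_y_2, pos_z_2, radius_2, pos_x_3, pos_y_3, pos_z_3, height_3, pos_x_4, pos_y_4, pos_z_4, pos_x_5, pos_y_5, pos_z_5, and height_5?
pos_x_1 = 6.5
pos_y_1 = 0.5
pos_z_1 = 9.5
depth_1 = 4
height_1 = 6.5
pos_x_2 = 12.5
pos_y_2 = 3.5
pos_z_2 = 6.5
radius_2 = 2
pos_x_3 = 2.5
pos_y_3 = 3.5
pos_z_3 = 11.5
height_3 = 3.5
pos_x_4 = 4
pos_y_4 = 13
pos_z_4 = 4.5
pos_x_5 = 6
pos_y_5 = 3.5
pos_z_5 = 1.5
height_5 = 5.5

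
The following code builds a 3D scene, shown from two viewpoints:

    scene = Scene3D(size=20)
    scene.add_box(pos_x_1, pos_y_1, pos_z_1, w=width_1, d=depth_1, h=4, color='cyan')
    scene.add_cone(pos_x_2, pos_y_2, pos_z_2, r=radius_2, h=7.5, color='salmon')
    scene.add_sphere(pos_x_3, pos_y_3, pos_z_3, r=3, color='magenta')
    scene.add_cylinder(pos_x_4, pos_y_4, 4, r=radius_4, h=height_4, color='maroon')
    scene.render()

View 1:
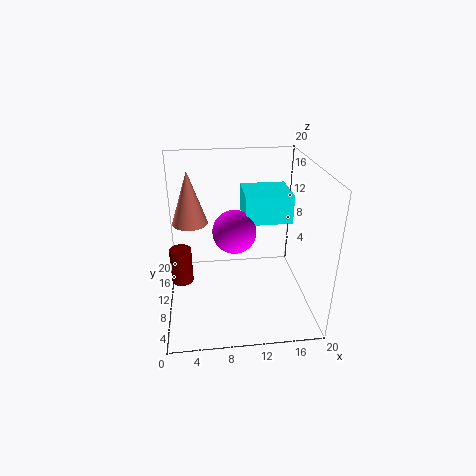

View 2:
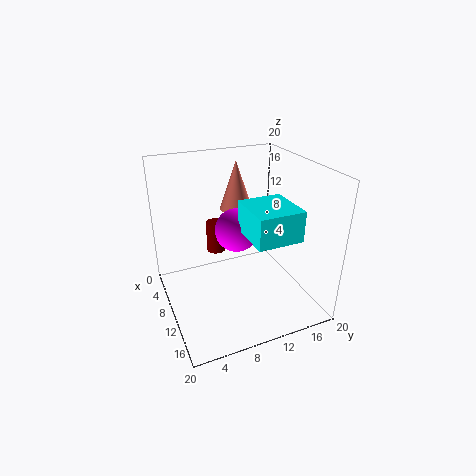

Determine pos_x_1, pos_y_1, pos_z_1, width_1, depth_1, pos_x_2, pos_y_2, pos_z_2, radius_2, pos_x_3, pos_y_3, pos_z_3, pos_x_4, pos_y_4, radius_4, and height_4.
pos_x_1 = 11
pos_y_1 = 9.5
pos_z_1 = 12
width_1 = 6.5
depth_1 = 6
pos_x_2 = 3.5
pos_y_2 = 12.5
pos_z_2 = 11.5
radius_2 = 2.5
pos_x_3 = 9.5
pos_y_3 = 10
pos_z_3 = 11
pos_x_4 = 2
pos_y_4 = 9.5
radius_4 = 1.5
height_4 = 5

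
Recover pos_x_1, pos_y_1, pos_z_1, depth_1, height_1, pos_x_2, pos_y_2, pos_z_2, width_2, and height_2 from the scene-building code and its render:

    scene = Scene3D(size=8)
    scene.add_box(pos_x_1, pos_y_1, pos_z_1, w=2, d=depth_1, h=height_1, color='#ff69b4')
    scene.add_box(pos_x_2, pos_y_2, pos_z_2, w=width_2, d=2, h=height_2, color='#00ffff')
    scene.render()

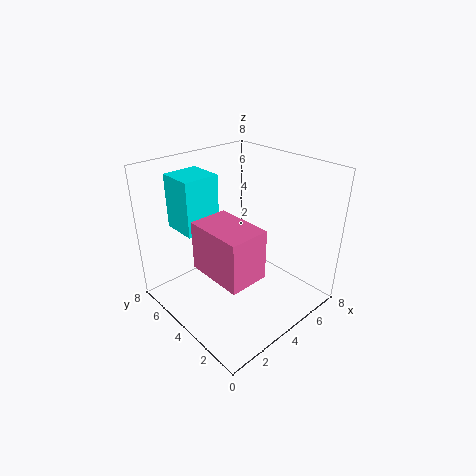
pos_x_1 = 1, pos_y_1 = 1, pos_z_1 = 3.5, depth_1 = 3, height_1 = 2.5, pos_x_2 = 1.5, pos_y_2 = 5, pos_z_2 = 4.5, width_2 = 2, height_2 = 3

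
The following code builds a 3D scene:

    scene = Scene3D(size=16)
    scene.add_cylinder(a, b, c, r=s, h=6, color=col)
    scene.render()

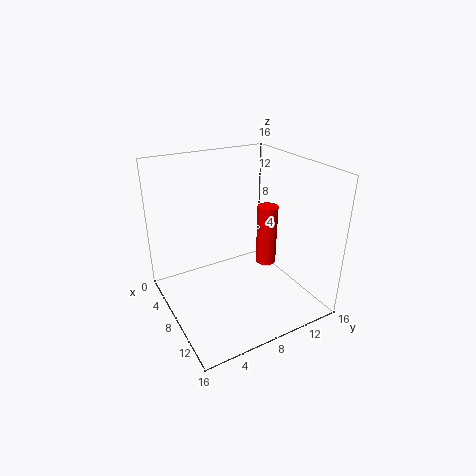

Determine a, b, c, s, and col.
a = 12; b = 9; c = 7; s = 1; col = 'red'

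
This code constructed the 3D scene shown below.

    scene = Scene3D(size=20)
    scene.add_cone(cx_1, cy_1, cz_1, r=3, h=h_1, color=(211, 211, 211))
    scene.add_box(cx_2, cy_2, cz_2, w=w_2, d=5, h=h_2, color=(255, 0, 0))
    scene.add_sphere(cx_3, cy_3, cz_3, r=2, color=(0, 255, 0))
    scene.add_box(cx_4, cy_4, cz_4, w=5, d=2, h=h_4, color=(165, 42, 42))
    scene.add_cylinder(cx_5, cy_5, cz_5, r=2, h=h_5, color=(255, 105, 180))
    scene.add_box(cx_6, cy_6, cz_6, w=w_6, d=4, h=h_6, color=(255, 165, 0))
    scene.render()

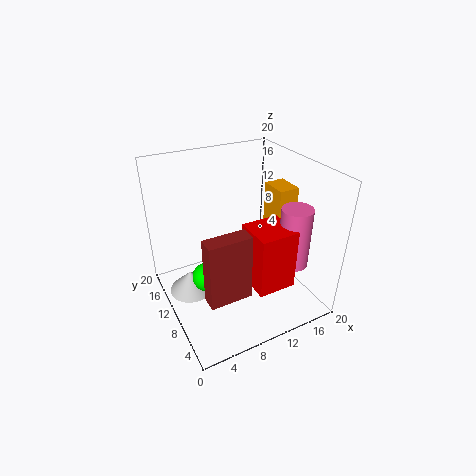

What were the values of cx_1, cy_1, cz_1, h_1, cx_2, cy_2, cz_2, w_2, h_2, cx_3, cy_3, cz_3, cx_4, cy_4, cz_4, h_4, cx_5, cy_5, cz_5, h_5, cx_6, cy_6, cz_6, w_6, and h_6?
cx_1 = 3; cy_1 = 11; cz_1 = 3; h_1 = 3; cx_2 = 9; cy_2 = 2; cz_2 = 6; w_2 = 5; h_2 = 8; cx_3 = 5; cy_3 = 10; cz_3 = 5; cx_4 = 2; cy_4 = 1; cz_4 = 8; h_4 = 8; cx_5 = 15; cy_5 = 4; cz_5 = 8; h_5 = 8; cx_6 = 16; cy_6 = 9; cz_6 = 7; w_6 = 3; h_6 = 9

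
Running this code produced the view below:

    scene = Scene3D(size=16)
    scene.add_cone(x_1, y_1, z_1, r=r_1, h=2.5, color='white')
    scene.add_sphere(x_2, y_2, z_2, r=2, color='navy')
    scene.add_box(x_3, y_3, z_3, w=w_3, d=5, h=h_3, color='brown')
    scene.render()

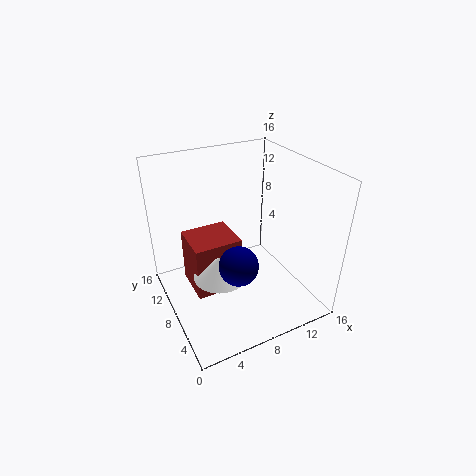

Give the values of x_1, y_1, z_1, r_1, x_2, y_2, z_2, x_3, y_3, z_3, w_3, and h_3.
x_1 = 5.5, y_1 = 7.5, z_1 = 4, r_1 = 3, x_2 = 6, y_2 = 4, z_2 = 7.5, x_3 = 3, y_3 = 8, z_3 = 1, w_3 = 5.5, h_3 = 6.5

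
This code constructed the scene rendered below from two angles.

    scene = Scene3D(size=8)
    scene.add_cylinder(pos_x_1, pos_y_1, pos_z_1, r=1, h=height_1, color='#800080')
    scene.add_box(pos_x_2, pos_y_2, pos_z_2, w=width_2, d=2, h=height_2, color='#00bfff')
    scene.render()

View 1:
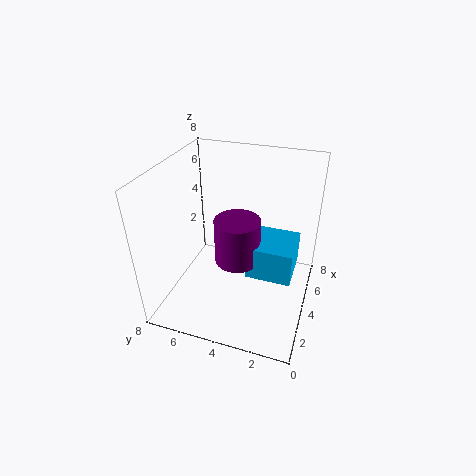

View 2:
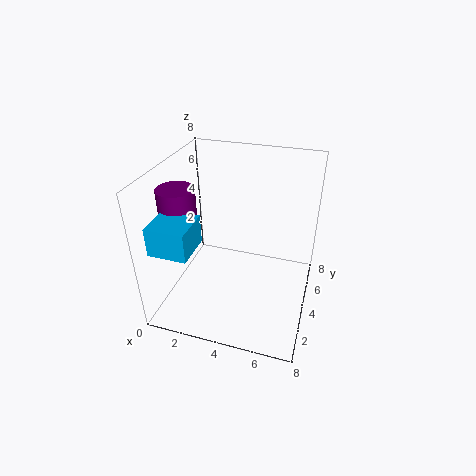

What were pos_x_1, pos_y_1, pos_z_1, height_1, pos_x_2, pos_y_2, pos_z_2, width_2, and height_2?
pos_x_1 = 1; pos_y_1 = 3; pos_z_1 = 5; height_1 = 2; pos_x_2 = 0.5; pos_y_2 = 0.5; pos_z_2 = 4.5; width_2 = 2; height_2 = 1.5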